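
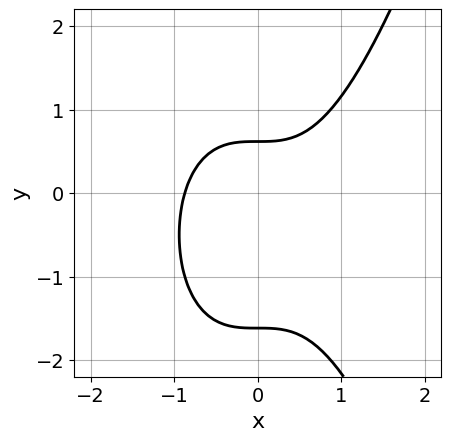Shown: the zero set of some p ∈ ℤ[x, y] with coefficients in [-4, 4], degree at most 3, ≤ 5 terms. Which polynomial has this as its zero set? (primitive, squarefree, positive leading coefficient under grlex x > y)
3*x^3 - 2*y^2 - 2*y + 2

1. Degree: a generic line meets the curve in up to 3 points, so deg p = 3.
2. Putting this together gives p.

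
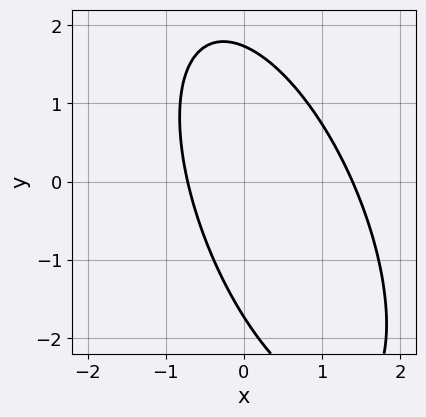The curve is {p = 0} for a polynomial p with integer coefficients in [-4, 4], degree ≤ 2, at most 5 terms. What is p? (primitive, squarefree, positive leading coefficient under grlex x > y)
3*x^2 + 2*x*y + y^2 - 2*x - 3

1. Degree: a generic line meets the curve in up to 2 points, so deg p = 2.
2. The integer polynomial consistent with all of this is the stated p.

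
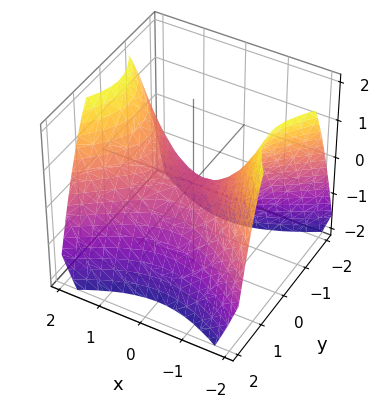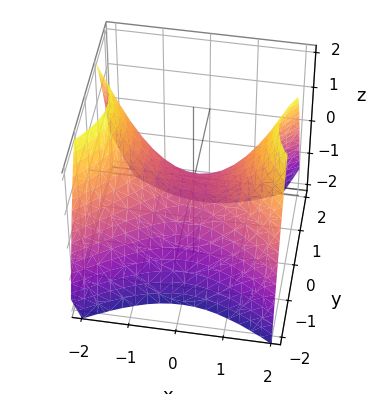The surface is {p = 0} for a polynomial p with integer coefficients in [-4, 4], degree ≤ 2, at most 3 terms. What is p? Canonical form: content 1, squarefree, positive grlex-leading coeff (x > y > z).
1. The degree is 2 — a saddle surface; a quadric.
2. Symmetries: mirror symmetry x ↦ −x ⇒ only even powers of x; the y ↦ −y reflection is a symmetry, so y appears only in even powers.
3. Observable constraints: it crosses the z-axis at the gridline z = 0; one x-axis crossing is at x = 0; it crosses the y-axis at the gridline y = 0.
4. Assembling these constraints gives the stated polynomial.

2*x^2 - 3*y^2 - 3*z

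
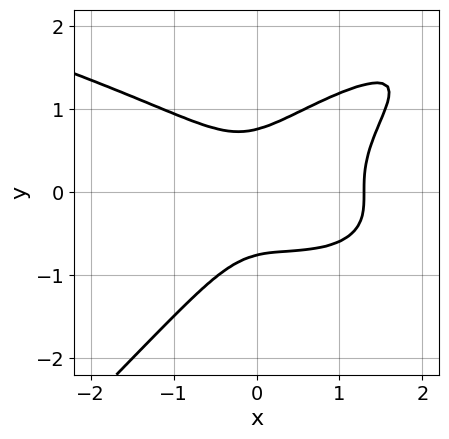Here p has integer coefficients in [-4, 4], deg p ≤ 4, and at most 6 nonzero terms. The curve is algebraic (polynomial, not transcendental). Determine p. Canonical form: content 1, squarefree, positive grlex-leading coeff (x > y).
3*x*y^3 - 3*y^4 - 2*x^3 + 2*x^2 + 1

First, the degree is 4 — a generic line meets the curve in up to 4 points.
Finally, solving for integer coefficients yields p as stated.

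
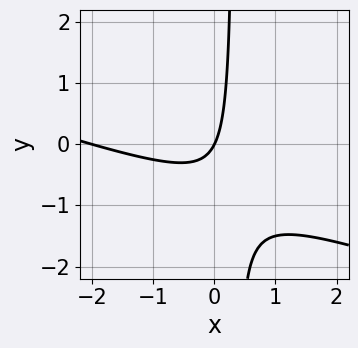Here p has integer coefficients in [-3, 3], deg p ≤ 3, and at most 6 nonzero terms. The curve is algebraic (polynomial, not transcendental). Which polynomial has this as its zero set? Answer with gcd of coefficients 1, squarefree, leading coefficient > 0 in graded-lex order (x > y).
x^2 + 3*x*y + 2*x - y

deg p = 2. The shape is more complex than any degree-1 curve.
Reading off the gridlines: the x-axis gridline crossings are at x ∈ {-2, 0}; it crosses the y-axis at the gridline y = 0.
Solving for integer coefficients yields p as stated.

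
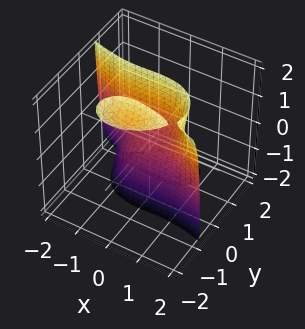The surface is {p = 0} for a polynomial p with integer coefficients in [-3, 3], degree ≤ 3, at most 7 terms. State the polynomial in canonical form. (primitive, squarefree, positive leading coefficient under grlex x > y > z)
x^3 + 2*x^2*y + 3*y^3 + 3*y^2*z - z

1. The picture has 2 separate pieces. They look like related sheets of one shape, so recover p as a whole.
2. The degree is 3 — a generic line meets the surface in up to 3 points.
3. Observable constraints: it crosses the z-axis at the gridline z = 0; it crosses the y-axis at the gridline y = 0; it crosses the x-axis at the gridline x = 0.
4. Putting this together gives p.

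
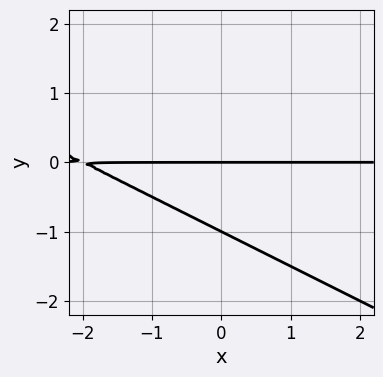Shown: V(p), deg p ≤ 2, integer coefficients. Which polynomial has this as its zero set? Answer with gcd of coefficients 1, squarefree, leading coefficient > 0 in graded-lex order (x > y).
x*y + 2*y^2 + 2*y

(a) The degree is 2 — a generic line meets the curve in up to 2 points.
(b) Reading off the gridlines: every point of the x-axis in the box is on the curve; among the integer gridlines, it crosses the y-axis at y ∈ {-1, 0}.
(c) Putting this together gives p.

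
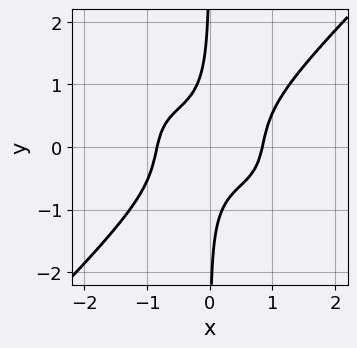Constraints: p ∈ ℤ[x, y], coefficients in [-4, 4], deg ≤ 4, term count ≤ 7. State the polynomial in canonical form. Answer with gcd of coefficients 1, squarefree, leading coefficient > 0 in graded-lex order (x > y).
2*x^4 + x^3*y - 3*x*y^3 - 2*x*y - 1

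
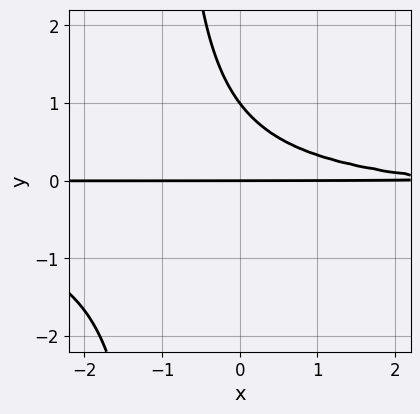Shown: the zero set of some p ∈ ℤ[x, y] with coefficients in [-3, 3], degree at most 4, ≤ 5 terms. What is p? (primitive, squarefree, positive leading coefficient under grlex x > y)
3*x*y^2 + x*y + 3*y^2 - 3*y

(a) The degree is 3 — a generic line meets the curve in up to 3 points.
(b) Against the integer gridlines: the visible x-axis segment lies entirely on the curve; the y-axis gridline crossings are at y ∈ {0, 1}.
(c) Together with the visible shape, these determine p as stated.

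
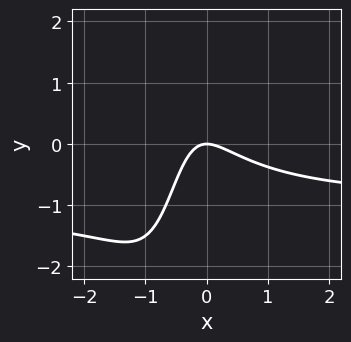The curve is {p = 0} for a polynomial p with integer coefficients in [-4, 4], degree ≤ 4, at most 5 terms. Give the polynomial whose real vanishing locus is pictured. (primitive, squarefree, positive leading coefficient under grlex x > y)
3*x^2*y + 3*x^2 + 3*x*y + 2*y

First, degree: no degree-2 curve has this shape, so deg p = 3.
Next, against the integer gridlines: one x-axis crossing is at x = 0; one y-axis crossing is at y = 0.
Finally, these observations pin down the coefficients.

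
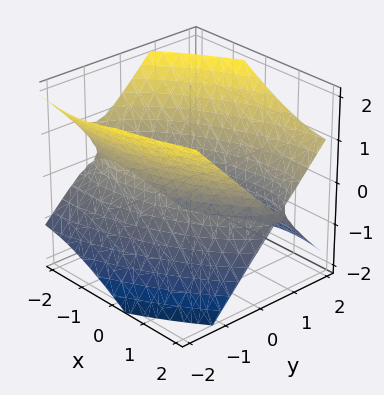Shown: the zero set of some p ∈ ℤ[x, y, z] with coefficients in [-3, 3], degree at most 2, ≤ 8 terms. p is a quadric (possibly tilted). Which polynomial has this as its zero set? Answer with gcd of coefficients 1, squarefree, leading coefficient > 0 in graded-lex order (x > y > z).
x^2 - 2*x*y - x*z + 3*y^2 - 3*z^2 - 3

Degree: no degree-1 surface has this shape, so deg p = 2.
Reading off the gridlines: the y-axis gridline crossings are at y ∈ {-1, 1}; the surface avoids every integer z-axis point in the box.
Solving for integer coefficients yields p as stated.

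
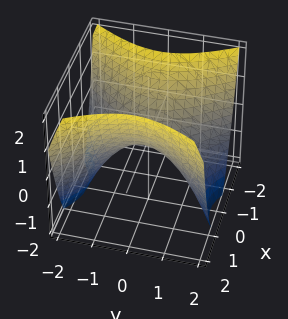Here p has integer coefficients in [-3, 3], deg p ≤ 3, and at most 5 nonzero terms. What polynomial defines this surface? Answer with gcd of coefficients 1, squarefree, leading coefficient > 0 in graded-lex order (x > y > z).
First, the degree is 2 — a saddle surface; a quadric.
Next, symmetries: it's symmetric under x → −x, forcing even powers of x; the y ↦ −y reflection is a symmetry, so y appears only in even powers.
Then, from the axis intercepts and sections: it meets the y-axis at y = 0 (among the integer gridlines); it meets the x-axis at x = 0 (among the integer gridlines); it crosses the z-axis at the gridline z = 0.
Finally, assembling these constraints gives the stated polynomial.

3*x^2 - 2*y^2 - 3*z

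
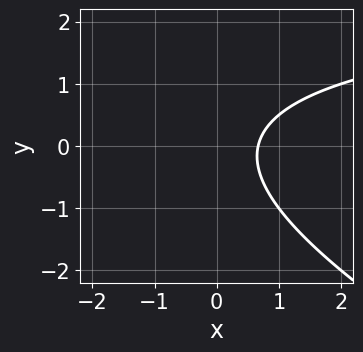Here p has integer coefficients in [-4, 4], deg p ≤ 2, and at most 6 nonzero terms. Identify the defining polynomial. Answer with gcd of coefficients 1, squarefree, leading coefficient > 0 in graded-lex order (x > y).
x*y + 2*y^2 - 3*x + 2

The degree is 2 — no degree-1 curve has this shape.
From the axis intercepts and sections: no y-intercept at any integer in the box.
Putting this together gives p.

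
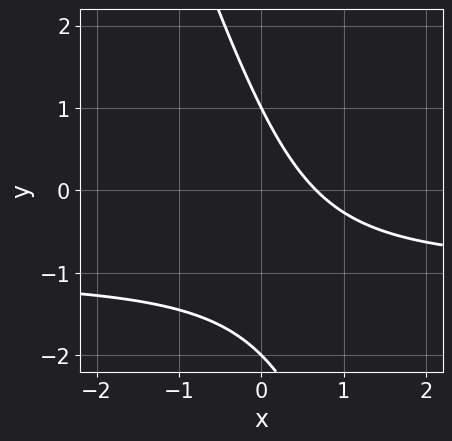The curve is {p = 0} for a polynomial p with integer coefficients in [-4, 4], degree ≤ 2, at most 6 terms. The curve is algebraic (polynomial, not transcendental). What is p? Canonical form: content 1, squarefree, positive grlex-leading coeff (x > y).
3*x*y + y^2 + 3*x + y - 2

First, the degree is 2 — the shape is more complex than any degree-1 curve.
Then, reading off the gridlines: the y-axis gridline crossings are at y ∈ {-2, 1}.
Finally, matching integer coefficients to the picture gives p.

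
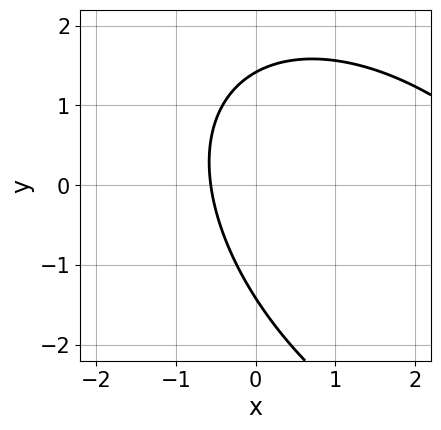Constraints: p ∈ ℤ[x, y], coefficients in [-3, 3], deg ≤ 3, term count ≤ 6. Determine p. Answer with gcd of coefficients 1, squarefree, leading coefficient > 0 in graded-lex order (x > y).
x^2 + x*y + y^2 - 3*x - 2

(a) deg p = 2. A generic line meets the curve in up to 2 points.
(b) Matching integer coefficients to the picture gives p.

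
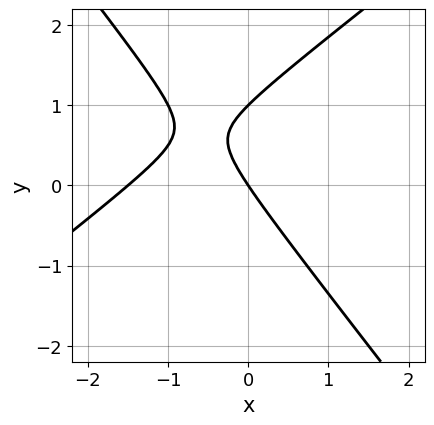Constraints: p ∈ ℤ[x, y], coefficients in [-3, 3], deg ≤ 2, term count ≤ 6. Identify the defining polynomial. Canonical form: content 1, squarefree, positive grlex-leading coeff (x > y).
First, the degree is 2 — no degree-1 curve has this shape.
Next, observable constraints: it crosses the x-axis at the gridline x = 0; the y-axis gridline crossings are at y ∈ {0, 1}.
Finally, solving for integer coefficients yields p as stated.

2*x^2 - x*y - 2*y^2 + 3*x + 2*y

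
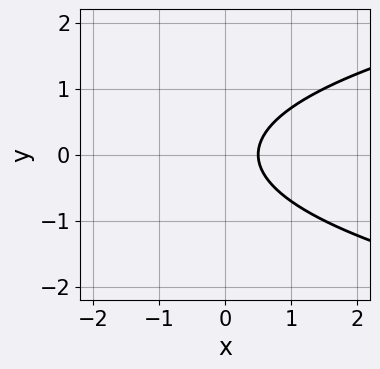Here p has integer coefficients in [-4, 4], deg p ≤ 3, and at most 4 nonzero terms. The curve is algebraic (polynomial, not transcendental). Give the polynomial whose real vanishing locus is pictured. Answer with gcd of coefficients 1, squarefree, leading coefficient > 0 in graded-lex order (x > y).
(a) deg p = 2. A generic line meets the curve in up to 2 points.
(b) Symmetries: it's symmetric under y → −y, forcing even powers of y.
(c) Observable constraints: it misses every integer gridline on the y-axis.
(d) Together with the visible shape, these determine p as stated.

2*y^2 - 2*x + 1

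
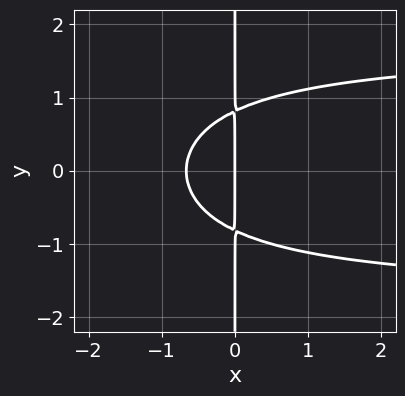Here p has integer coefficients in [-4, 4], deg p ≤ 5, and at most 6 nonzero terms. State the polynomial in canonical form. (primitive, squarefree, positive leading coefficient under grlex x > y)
(a) Degree: no degree-3 curve has this shape, so deg p = 4.
(b) Symmetries: the y ↦ −y reflection is a symmetry, so y appears only in even powers.
(c) Against the integer gridlines: every point of the y-axis in the box is on the curve; it crosses the x-axis at the gridline x = 0.
(d) Matching integer coefficients to the picture gives p.

x^2*y^2 + 3*x*y^2 - 3*x^2 - 2*x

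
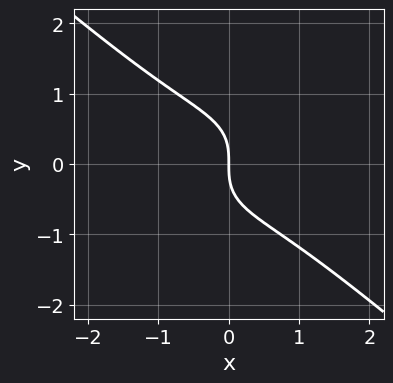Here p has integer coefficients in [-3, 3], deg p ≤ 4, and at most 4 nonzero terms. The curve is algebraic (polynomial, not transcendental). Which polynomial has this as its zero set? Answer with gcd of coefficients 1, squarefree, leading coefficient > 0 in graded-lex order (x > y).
2*x^3 + 3*y^3 + 3*x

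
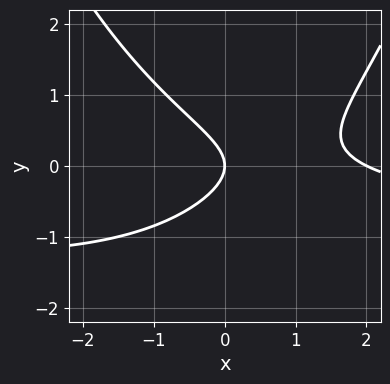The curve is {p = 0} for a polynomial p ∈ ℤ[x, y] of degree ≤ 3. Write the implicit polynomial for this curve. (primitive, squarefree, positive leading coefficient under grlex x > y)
x^2*y + x^2 - 3*y^2 - 2*x

Degree: a generic line meets the curve in up to 3 points, so deg p = 3.
Reading off the gridlines: the x-axis gridline crossings are at x ∈ {0, 2}; one y-axis crossing is at y = 0.
Assembling these constraints gives the stated polynomial.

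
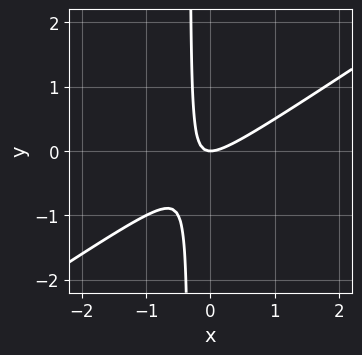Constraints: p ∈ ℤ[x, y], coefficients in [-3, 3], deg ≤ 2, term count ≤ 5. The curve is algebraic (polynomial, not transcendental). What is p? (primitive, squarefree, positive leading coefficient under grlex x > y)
(a) deg p = 2.
(b) Observable constraints: one x-axis crossing is at x = 0; one y-axis crossing is at y = 0.
(c) These observations pin down the coefficients.

2*x^2 - 3*x*y - y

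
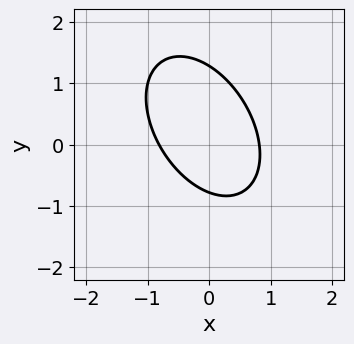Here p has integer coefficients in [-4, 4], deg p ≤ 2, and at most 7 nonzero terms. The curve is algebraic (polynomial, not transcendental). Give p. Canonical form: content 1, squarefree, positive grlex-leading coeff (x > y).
3*x^2 + 2*x*y + 2*y^2 - y - 2

1. The degree is 2 — no degree-1 curve has this shape.
2. Solving for integer coefficients yields p as stated.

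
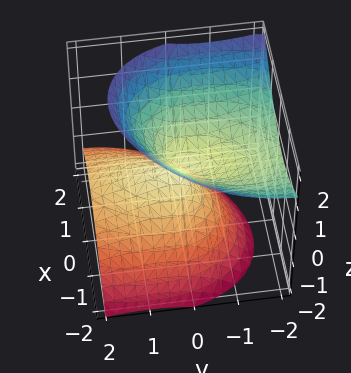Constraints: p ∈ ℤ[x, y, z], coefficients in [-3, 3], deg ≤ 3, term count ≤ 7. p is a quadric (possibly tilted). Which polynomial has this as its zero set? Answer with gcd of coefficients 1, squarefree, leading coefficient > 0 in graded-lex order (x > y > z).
1. There are 2 components. They look like related sheets of one shape, so recover p as a whole.
2. The degree is 2 — a generic line meets the surface in up to 2 points.
3. Observable constraints: one x-axis crossing is at x = 0; it crosses the z-axis at the gridline z = 0; one y-axis crossing is at y = 0.
4. These observations pin down the coefficients.

2*x^2 - x*y + y^2 + 2*y*z - 2*z^2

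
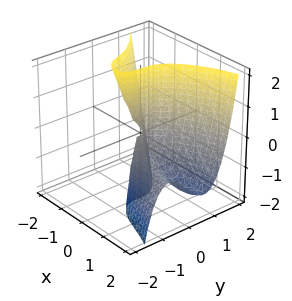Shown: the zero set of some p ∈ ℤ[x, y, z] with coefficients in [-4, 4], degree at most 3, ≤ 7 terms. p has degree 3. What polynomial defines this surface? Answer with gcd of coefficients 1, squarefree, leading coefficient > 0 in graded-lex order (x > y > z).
First, deg p = 3.
Next, from the visible intercepts: it crosses the y-axis at the gridline y = 0; the visible z-axis segment lies entirely on the surface.
Finally, fitting integer coefficients to these (and the overall shape) gives p.

x^3 + 3*y^3 - 3*x^2 - 2*x*y - 2*x*z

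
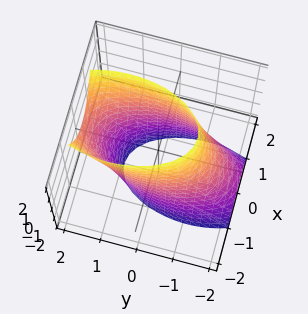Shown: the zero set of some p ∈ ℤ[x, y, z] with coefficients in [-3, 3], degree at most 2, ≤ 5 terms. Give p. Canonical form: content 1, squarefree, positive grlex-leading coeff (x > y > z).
3*x^2 + y^2 - y*z - 3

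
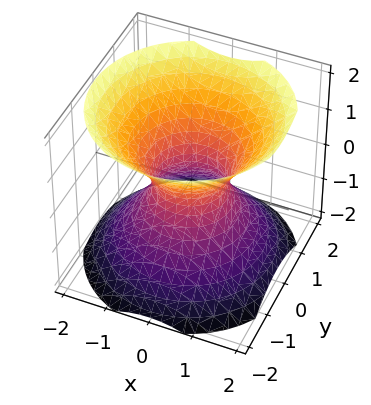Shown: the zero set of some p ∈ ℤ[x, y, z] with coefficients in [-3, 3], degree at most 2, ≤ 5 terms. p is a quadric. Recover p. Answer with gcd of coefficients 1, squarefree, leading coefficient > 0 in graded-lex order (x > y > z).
3*x^2 + 3*y^2 - 3*z^2 - 2

First, the degree is 2 — an hourglass — one-sheet hyperboloid; a quadric.
Next, symmetries: mirror symmetry z ↦ −z ⇒ only even powers of z; the z-axis is an axis of rotation, so x and y enter only as x² + y².
Then, reading off the gridlines: no z-intercept at any integer in the box; a circular section at z = -1 has radius between 1 and 2.
Finally, the integer polynomial consistent with all of this is the stated p.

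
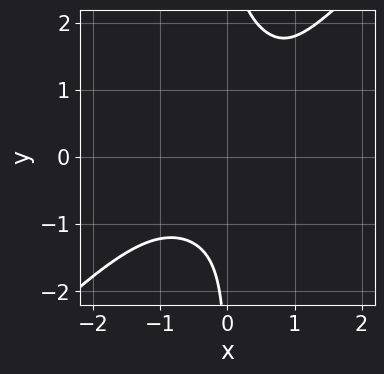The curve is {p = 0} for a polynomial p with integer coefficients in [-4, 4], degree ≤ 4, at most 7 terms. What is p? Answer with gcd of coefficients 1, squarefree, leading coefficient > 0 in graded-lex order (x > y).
(a) Degree: the shape is more complex than any degree-3 curve, so deg p = 4.
(b) Checking where it meets the axes: no x-intercept at any integer in the box; the curve avoids every integer y-axis point in the box.
(c) These observations pin down the coefficients.

2*x^4 - 2*x*y^3 + 3*x*y^2 - 3*x + 3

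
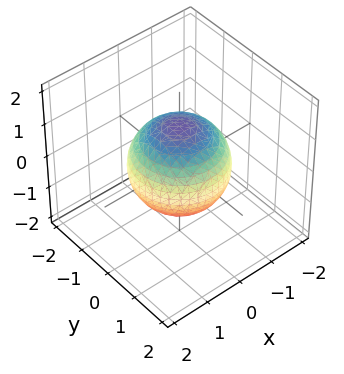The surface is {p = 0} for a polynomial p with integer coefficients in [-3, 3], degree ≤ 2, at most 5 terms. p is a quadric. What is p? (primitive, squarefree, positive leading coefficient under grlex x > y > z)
2*x^2 + 2*y^2 + 2*z^2 - 3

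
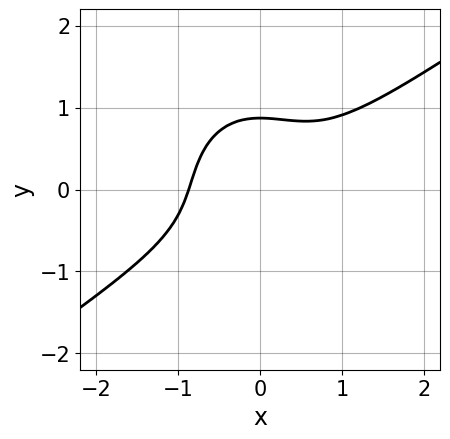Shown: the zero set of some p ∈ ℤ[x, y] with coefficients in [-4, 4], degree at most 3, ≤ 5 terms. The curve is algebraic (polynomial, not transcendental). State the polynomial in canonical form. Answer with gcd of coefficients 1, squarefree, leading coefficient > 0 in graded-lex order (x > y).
3*x^3 - 3*x^2*y - 3*y^3 + 2

(a) The degree is 3 — a generic line meets the curve in up to 3 points.
(b) Matching integer coefficients to the picture gives p.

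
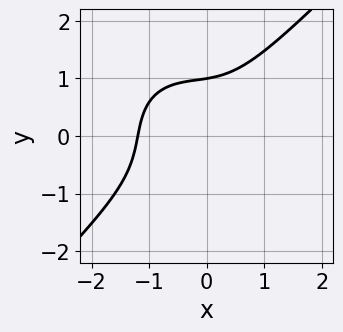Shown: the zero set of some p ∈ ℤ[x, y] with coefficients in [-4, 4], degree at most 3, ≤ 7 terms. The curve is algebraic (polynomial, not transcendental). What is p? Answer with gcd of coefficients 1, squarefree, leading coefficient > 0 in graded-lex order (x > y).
(a) The degree is 3 — the shape is more complex than any degree-2 curve.
(b) From the visible intercepts: it meets the y-axis at y = 1 (among the integer gridlines).
(c) Together with the visible shape, these determine p as stated.

2*x^3 - 2*y^3 + x^2 + x*y + 2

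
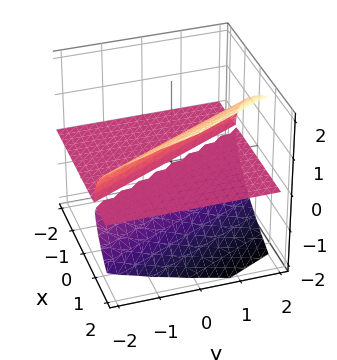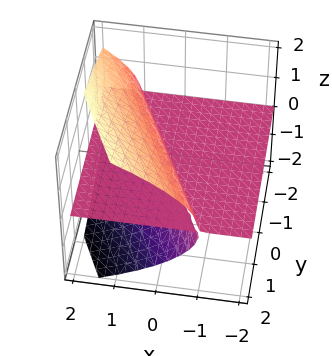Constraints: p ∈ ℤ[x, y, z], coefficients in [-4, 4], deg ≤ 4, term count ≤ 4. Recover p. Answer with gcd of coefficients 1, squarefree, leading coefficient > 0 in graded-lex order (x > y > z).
The picture has 2 separate pieces.
Degree: no degree-2 surface has this shape, so deg p = 3.
From the visible intercepts: one z-axis crossing is at z = 0; the visible y-axis segment lies entirely on the surface; the visible x-axis segment lies entirely on the surface.
The integer polynomial consistent with all of this is the stated p.

z^3 - 2*x*z - y*z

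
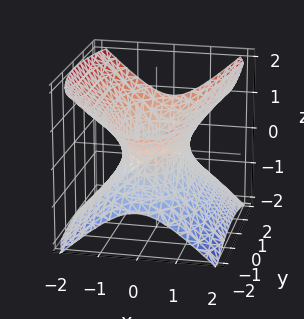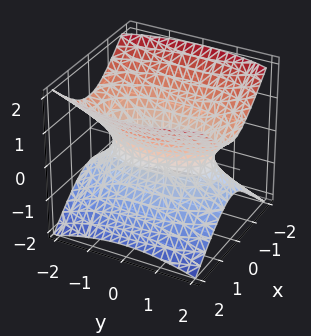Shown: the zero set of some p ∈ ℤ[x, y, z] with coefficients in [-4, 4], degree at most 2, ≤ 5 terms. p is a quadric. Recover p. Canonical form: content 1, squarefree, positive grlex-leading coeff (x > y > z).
Degree: one connected sheet with a waist; a quadric, so deg p = 2.
Symmetries: the z ↦ −z reflection is a symmetry, so z appears only in even powers; it's symmetric under x → −x, forcing even powers of x; the y ↦ −y reflection is a symmetry, so y appears only in even powers.
Reading off the gridlines: no z-intercept at any integer in the box.
The integer polynomial consistent with all of this is the stated p.

3*x^2 + y^2 - 3*z^2 - 2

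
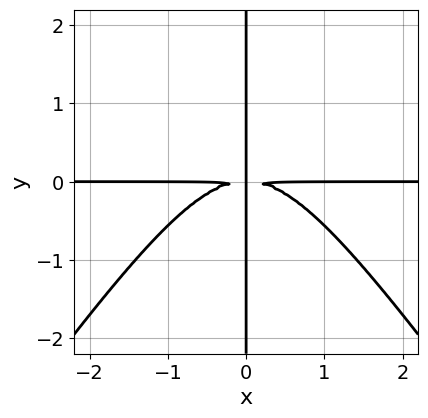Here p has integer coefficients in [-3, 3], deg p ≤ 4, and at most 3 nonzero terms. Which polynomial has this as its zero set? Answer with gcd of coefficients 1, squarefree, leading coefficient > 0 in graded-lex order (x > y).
2*x^3*y - x*y^3 + 3*x*y^2

(a) Degree: no degree-3 curve has this shape, so deg p = 4.
(b) Observable constraints: the visible y-axis segment lies entirely on the curve; every point of the x-axis in the box is on the curve.
(c) The integer polynomial consistent with all of this is the stated p.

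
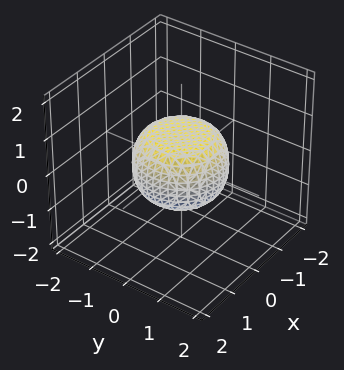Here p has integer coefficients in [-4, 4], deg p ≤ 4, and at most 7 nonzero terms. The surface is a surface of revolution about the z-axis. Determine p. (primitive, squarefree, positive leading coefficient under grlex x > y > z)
(a) The degree is 4 — the shape is more complex than any degree-3 surface.
(b) Symmetries: the surface is invariant under rotation about z: p = q(x² + y², z).
(c) Against the integer gridlines: a circular section at z = 0 has radius between 1 and 2.
(d) Fitting integer coefficients to these (and the overall shape) gives p.

2*x^4 + 4*x^2*y^2 + 2*y^4 - x^2 - y^2 + 3*z^2 - 2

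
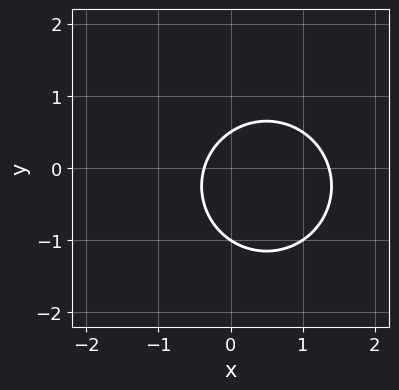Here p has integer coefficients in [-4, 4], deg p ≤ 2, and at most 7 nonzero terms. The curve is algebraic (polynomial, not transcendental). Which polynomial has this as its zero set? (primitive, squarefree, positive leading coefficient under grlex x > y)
2*x^2 + 2*y^2 - 2*x + y - 1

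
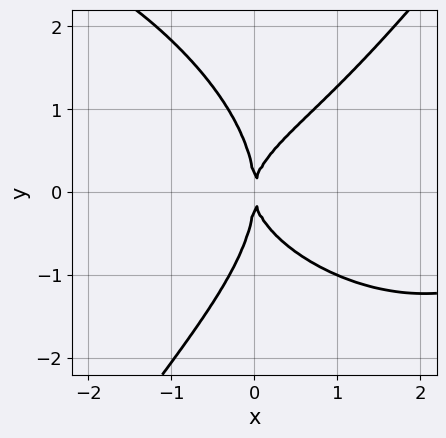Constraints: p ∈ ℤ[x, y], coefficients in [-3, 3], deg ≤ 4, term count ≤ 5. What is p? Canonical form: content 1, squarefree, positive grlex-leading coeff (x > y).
The degree is 4 — no degree-3 curve has this shape.
Against the integer gridlines: it crosses the x-axis at the gridline x = 0; one y-axis crossing is at y = 0.
These observations pin down the coefficients.

x^3*y + x^2*y^2 - y^4 - 2*x*y^2 + 3*x^2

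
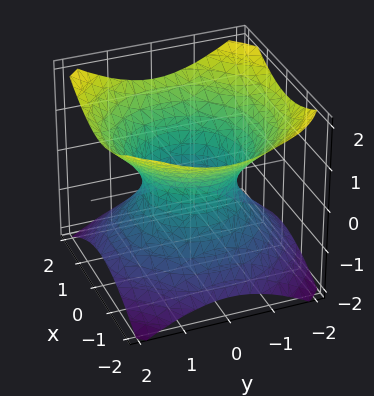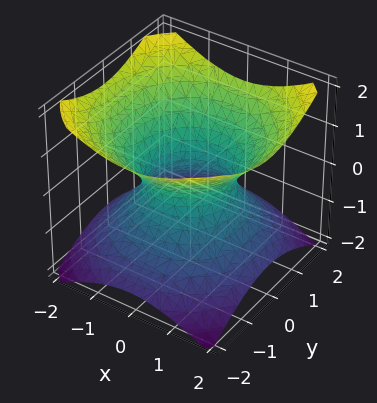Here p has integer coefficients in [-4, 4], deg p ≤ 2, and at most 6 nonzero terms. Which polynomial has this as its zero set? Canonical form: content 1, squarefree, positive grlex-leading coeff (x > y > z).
1. Degree: no degree-1 surface has this shape, so deg p = 2.
2. By symmetry, the z-axis is an axis of rotation, so x and y enter only as x² + y².
3. From the visible intercepts: a circular section at z = -1 has radius between 1 and 2; the x-axis gridline crossings are at x ∈ {-1, 1}.
4. The integer polynomial consistent with all of this is the stated p.

2*x^2 + 2*y^2 - 3*z^2 - 2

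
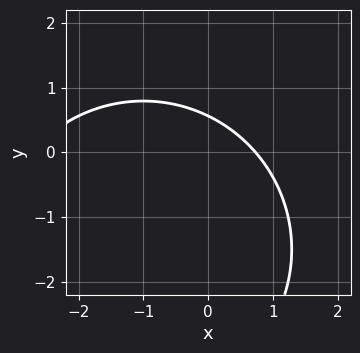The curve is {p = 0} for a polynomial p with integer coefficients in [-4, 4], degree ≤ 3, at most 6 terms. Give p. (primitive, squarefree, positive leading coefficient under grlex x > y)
x^2 + y^2 + 2*x + 3*y - 2

(a) deg p = 2.
(b) Putting this together gives p.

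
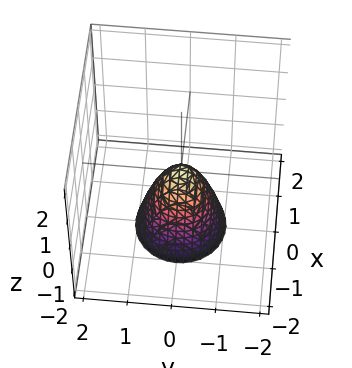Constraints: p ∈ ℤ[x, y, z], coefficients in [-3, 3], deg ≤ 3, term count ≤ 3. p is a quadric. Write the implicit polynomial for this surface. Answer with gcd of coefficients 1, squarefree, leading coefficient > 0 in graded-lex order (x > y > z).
(a) The degree is 2 — a paraboloid; a quadric.
(b) Symmetries: rotational symmetry about the z-axis ⇒ p depends on x, y only through x² + y².
(c) Checking where it meets the axes: it crosses the x-axis at the gridline x = 0; it meets the z-axis at z = 0 (among the integer gridlines); a circular section at z = -2 has radius exactly 1.
(d) The integer polynomial consistent with all of this is the stated p.

2*x^2 + 2*y^2 + z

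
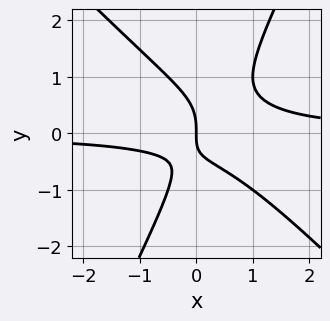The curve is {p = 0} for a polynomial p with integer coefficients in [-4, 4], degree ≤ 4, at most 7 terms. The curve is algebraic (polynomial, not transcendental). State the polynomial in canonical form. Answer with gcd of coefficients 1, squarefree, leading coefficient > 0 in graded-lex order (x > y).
2*x^2*y + x*y^2 - y^3 - x*y - x

First, degree: a generic line meets the curve in up to 3 points, so deg p = 3.
Next, against the integer gridlines: it meets the y-axis at y = 0 (among the integer gridlines); it meets the x-axis at x = 0 (among the integer gridlines).
Finally, fitting integer coefficients to these (and the overall shape) gives p.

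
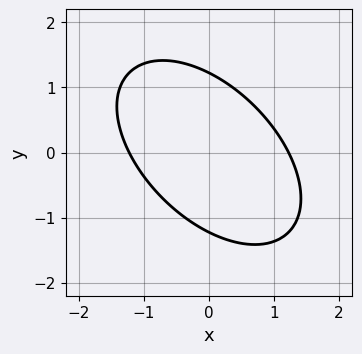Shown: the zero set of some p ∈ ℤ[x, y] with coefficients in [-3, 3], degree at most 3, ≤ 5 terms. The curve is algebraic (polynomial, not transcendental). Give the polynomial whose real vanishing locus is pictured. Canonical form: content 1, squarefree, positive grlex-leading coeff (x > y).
2*x^2 + 2*x*y + 2*y^2 - 3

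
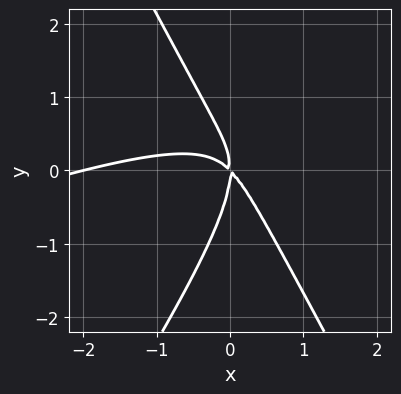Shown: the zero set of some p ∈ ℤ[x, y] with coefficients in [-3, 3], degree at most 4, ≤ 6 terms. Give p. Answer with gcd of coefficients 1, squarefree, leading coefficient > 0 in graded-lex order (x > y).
x^3 - 3*x^2*y + y^3 + 2*x^2 + 2*x*y

(a) The degree is 3 — a generic line meets the curve in up to 3 points.
(b) From the visible intercepts: the x-axis gridline crossings are at x ∈ {-2, 0}; it crosses the y-axis at the gridline y = 0.
(c) Putting this together gives p.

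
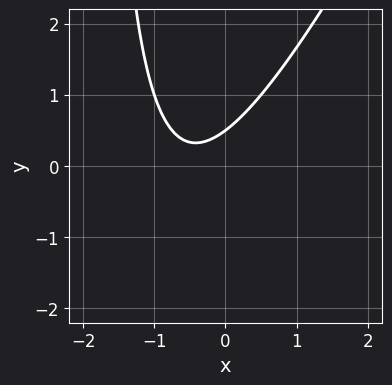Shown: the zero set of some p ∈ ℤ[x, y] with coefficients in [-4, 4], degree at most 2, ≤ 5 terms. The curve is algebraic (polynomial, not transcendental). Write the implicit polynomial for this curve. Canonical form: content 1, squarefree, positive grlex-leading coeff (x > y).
2*x^2 - x*y + 2*x - 2*y + 1

1. The degree is 2 — no degree-1 curve has this shape.
2. Against the integer gridlines: it misses every integer gridline on the x-axis.
3. The integer polynomial consistent with all of this is the stated p.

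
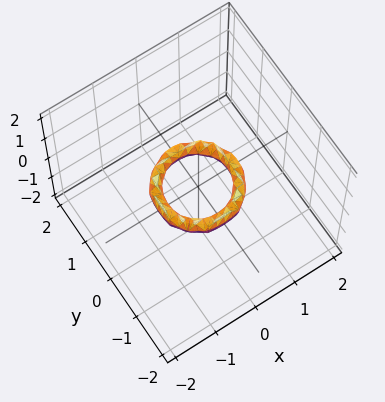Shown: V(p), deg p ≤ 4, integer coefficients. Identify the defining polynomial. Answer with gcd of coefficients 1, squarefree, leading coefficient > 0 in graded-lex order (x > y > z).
First, deg p = 4. The shape is more complex than any degree-3 surface.
Then, symmetries: the z-axis is an axis of rotation, so x and y enter only as x² + y².
Next, checking where it meets the axes: the y-axis gridline crossings are at y ∈ {-1, 1}; the x-axis gridline crossings are at x ∈ {-1, 1}; a circular section at z = 0 has radius between 0 and 1.
Finally, fitting integer coefficients to these (and the overall shape) gives p.

2*x^4 + 4*x^2*y^2 + 2*y^4 - 3*x^2 - 3*y^2 + 2*z^2 + 1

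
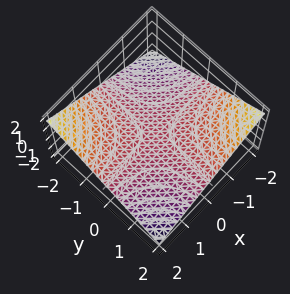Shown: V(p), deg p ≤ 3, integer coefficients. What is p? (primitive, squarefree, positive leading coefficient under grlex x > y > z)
x*y + 3*z

The degree is 2 — a hyperbolic paraboloid; a quadric.
From the visible intercepts: it crosses the z-axis at the gridline z = 0; the visible y-axis segment lies entirely on the surface; the visible x-axis segment lies entirely on the surface.
Matching integer coefficients to the picture gives p.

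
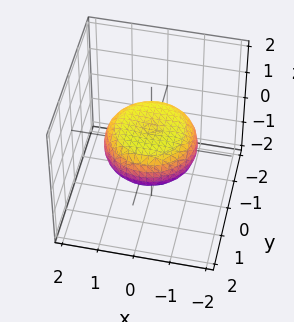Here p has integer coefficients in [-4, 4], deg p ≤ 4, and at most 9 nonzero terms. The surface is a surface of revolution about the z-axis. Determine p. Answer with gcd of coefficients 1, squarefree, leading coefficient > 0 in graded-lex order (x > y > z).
(a) Degree: a generic line meets the surface in up to 4 points, so deg p = 4.
(b) Symmetries: rotational symmetry about the z-axis ⇒ p depends on x, y only through x² + y².
(c) From the axis intercepts and sections: a circular section at z = 0 has radius between 1 and 2.
(d) Fitting integer coefficients to these (and the overall shape) gives p.

x^4 + 2*x^2*y^2 + y^4 - x^2 - y^2 + 3*z^2 - 1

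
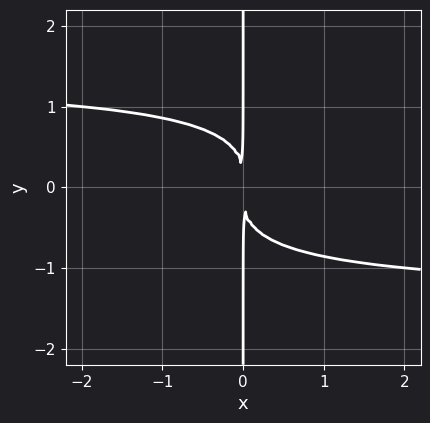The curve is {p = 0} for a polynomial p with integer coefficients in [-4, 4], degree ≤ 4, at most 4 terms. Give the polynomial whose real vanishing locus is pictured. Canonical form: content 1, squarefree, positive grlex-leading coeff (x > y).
x^2*y^2 - 2*x*y^3 - 2*x^2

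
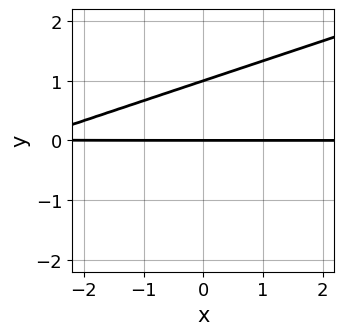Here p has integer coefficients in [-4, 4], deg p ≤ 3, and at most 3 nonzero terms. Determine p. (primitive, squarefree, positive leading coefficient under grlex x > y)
deg p = 2. The shape is more complex than any degree-1 curve.
From the visible intercepts: among the integer gridlines, it crosses the y-axis at y ∈ {0, 1}; the visible x-axis segment lies entirely on the curve.
Together with the visible shape, these determine p as stated.

x*y - 3*y^2 + 3*y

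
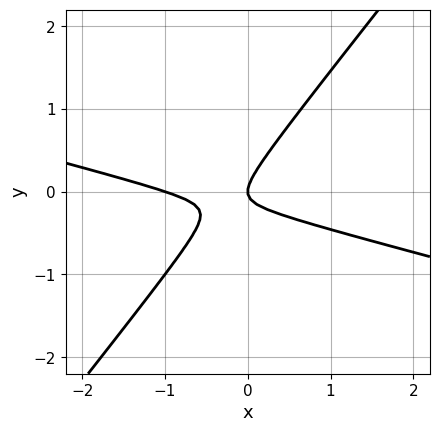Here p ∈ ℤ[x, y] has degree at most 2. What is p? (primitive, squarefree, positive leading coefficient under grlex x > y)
x^2 + 3*x*y - 3*y^2 + x

(a) The degree is 2 — a generic line meets the curve in up to 2 points.
(b) Observable constraints: one y-axis crossing is at y = 0; the x-axis gridline crossings are at x ∈ {-1, 0}.
(c) The integer polynomial consistent with all of this is the stated p.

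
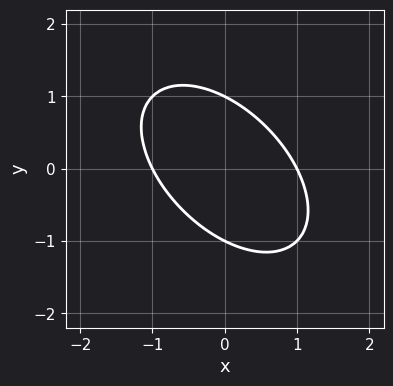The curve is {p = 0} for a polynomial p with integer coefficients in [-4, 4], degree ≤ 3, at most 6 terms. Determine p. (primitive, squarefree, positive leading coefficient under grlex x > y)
1. Degree: the shape is more complex than any degree-1 curve, so deg p = 2.
2. From the visible intercepts: among the integer gridlines, it crosses the x-axis at x ∈ {-1, 1}; among the integer gridlines, it crosses the y-axis at y ∈ {-1, 1}.
3. Matching integer coefficients to the picture gives p.

x^2 + x*y + y^2 - 1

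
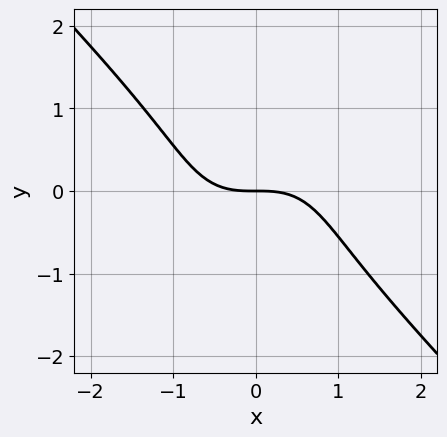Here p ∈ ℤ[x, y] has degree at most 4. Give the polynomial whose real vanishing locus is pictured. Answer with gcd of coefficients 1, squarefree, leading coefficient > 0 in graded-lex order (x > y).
2*x^3 + 2*y^3 + 3*y

1. Degree: no degree-2 curve has this shape, so deg p = 3.
2. Observable constraints: it meets the x-axis at x = 0 (among the integer gridlines); it meets the y-axis at y = 0 (among the integer gridlines).
3. The integer polynomial consistent with all of this is the stated p.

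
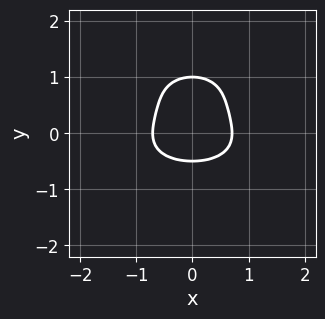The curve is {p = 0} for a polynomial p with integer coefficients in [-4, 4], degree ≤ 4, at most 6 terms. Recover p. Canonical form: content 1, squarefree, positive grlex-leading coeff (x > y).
deg p = 4.
Symmetries: the x ↦ −x reflection is a symmetry, so x appears only in even powers.
Observable constraints: it crosses the y-axis at the gridline y = 1.
The integer polynomial consistent with all of this is the stated p.

2*y^4 - 3*y^3 + 2*x^2 + 2*y^2 - 1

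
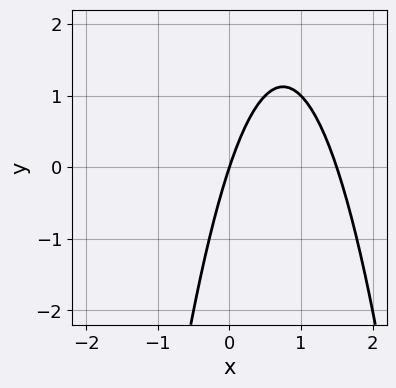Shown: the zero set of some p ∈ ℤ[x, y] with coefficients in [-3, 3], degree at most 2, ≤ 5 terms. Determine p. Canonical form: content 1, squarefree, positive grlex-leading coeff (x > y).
2*x^2 - 3*x + y

The degree is 2 — the shape is more complex than any degree-1 curve.
Reading off the gridlines: it crosses the x-axis at the gridline x = 0; it crosses the y-axis at the gridline y = 0.
Solving for integer coefficients yields p as stated.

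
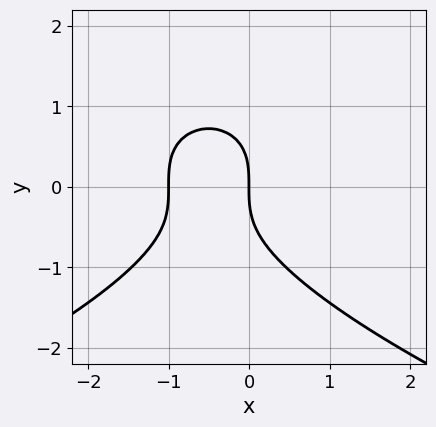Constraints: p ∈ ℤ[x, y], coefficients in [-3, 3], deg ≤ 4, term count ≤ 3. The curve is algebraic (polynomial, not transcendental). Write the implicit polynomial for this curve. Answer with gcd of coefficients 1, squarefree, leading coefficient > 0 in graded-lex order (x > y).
2*y^3 + 3*x^2 + 3*x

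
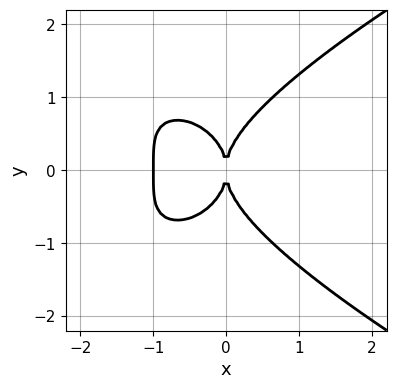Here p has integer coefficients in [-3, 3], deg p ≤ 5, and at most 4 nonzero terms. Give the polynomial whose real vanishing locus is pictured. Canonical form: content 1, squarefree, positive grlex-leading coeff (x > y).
2*y^4 - 3*x^3 - 3*x^2

(a) deg p = 4. The shape is more complex than any degree-3 curve.
(b) Symmetries: mirror symmetry y ↦ −y ⇒ only even powers of y.
(c) From the visible intercepts: among the integer gridlines, it crosses the x-axis at x ∈ {-1, 0}; it meets the y-axis at y = 0 (among the integer gridlines).
(d) Putting this together gives p.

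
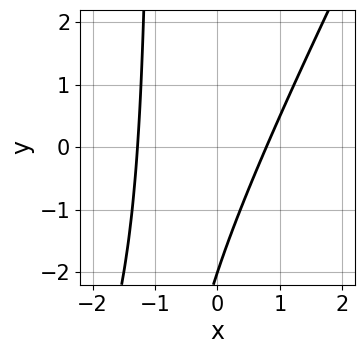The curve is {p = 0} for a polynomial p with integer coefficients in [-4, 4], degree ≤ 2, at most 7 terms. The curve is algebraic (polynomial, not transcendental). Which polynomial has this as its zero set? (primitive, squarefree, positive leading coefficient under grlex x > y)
2*x^2 - x*y + x - y - 2

(a) deg p = 2. The shape is more complex than any degree-1 curve.
(b) From the visible intercepts: it crosses the y-axis at the gridline y = -2.
(c) Together with the visible shape, these determine p as stated.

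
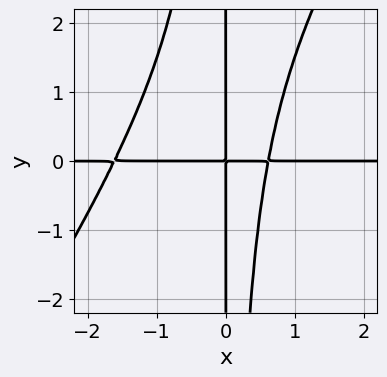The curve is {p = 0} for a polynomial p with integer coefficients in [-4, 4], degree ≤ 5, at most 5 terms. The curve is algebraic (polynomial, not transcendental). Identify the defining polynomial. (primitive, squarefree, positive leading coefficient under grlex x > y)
3*x^3*y - 2*x^2*y^2 + 3*x^2*y - 3*x*y

(a) The degree is 4 — the shape is more complex than any degree-3 curve.
(b) Checking where it meets the axes: the visible y-axis segment lies entirely on the curve; every point of the x-axis in the box is on the curve.
(c) Fitting integer coefficients to these (and the overall shape) gives p.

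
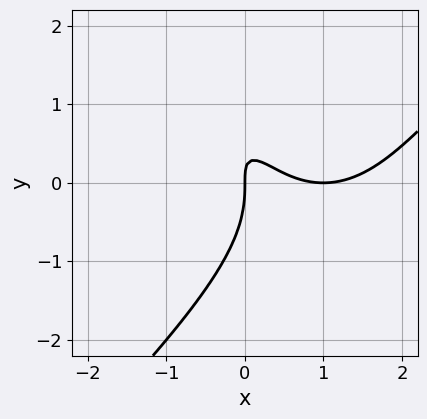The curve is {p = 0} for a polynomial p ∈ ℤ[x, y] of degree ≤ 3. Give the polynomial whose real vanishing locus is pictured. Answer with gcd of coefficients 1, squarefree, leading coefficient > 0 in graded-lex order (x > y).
x^3 - y^3 - 2*x^2 - 2*x*y + x

Degree: no degree-2 curve has this shape, so deg p = 3.
Reading off the gridlines: the x-axis gridline crossings are at x ∈ {0, 1}; it crosses the y-axis at the gridline y = 0.
Putting this together gives p.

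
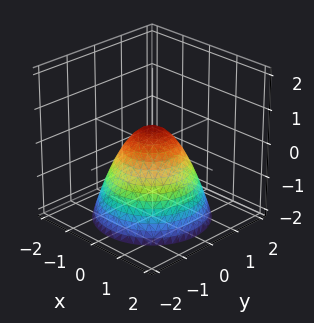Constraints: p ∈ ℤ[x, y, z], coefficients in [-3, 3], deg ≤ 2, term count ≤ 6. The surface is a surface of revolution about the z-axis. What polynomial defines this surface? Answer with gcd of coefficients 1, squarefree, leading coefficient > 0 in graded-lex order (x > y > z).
(a) deg p = 2. No degree-1 surface has this shape.
(b) Symmetry: every cross-section ⟂ z is a circle, so x, y appear only via x² + y².
(c) From the axis intercepts and sections: a circular section at z = 0 has radius between 0 and 1.
(d) Matching integer coefficients to the picture gives p.

2*x^2 + 2*y^2 + 2*z - 1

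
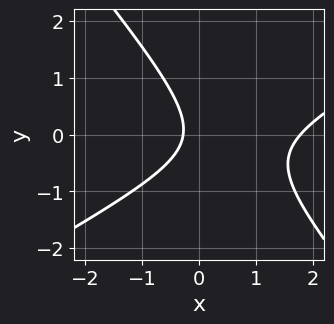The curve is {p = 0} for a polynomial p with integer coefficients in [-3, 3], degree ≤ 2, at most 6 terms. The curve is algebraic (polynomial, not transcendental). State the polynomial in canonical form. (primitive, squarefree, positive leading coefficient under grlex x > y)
(a) The degree is 2 — a generic line meets the curve in up to 2 points.
(b) Reading off the gridlines: it misses every integer gridline on the y-axis.
(c) Putting this together gives p.

2*x^2 - 2*x*y - 3*y^2 - 3*x - 1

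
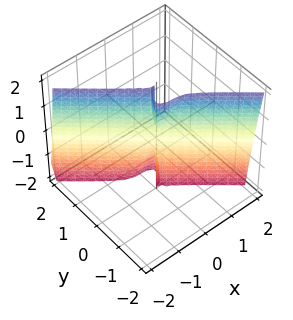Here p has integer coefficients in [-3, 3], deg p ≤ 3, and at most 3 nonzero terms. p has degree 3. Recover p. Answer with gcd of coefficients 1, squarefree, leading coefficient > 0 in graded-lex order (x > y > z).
2*x^3 + 3*y^3 + y^2*z

(a) The degree is 3 — no degree-2 surface has this shape.
(b) From the axis intercepts and sections: one x-axis crossing is at x = 0; one y-axis crossing is at y = 0.
(c) Putting this together gives p. Check: (0, 0, 1) on the z-axis lies on the surface, and p(0, 0, 1) = 0. ✓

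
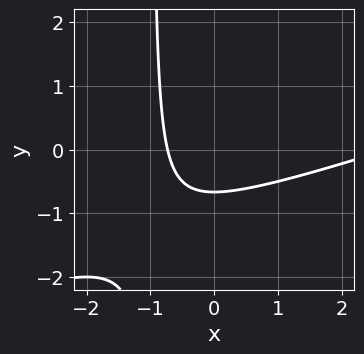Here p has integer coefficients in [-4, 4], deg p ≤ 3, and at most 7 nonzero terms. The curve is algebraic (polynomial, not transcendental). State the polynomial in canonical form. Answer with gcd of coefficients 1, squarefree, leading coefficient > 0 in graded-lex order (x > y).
1. deg p = 2. No degree-1 curve has this shape.
2. Putting this together gives p.

x^2 - 3*x*y - 2*x - 3*y - 2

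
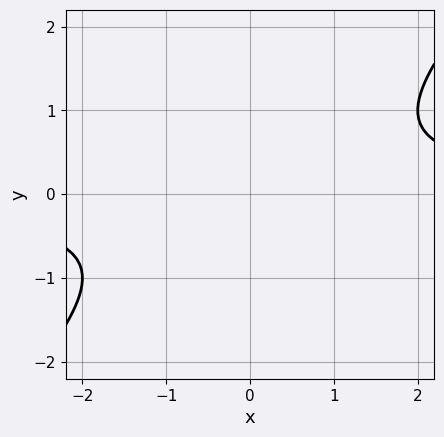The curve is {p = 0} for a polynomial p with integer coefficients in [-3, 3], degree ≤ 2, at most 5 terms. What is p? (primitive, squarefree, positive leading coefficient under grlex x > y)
x*y - y^2 - 1

(a) Degree: the shape is more complex than any degree-1 curve, so deg p = 2.
(b) Checking where it meets the axes: it misses every integer gridline on the x-axis; no y-intercept at any integer in the box.
(c) Fitting integer coefficients to these (and the overall shape) gives p.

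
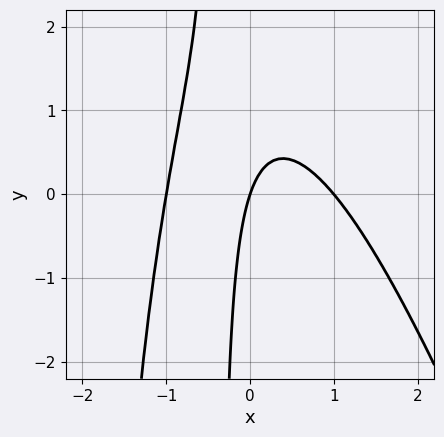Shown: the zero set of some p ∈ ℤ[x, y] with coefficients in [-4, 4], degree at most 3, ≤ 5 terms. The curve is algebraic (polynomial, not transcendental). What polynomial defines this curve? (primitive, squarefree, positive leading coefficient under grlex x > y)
First, the degree is 3 — a generic line meets the curve in up to 3 points.
Next, from the axis intercepts and sections: it meets the y-axis at y = 0 (among the integer gridlines); the x-axis gridline crossings are at x ∈ {-1, 0, 1}.
Finally, together with the visible shape, these determine p as stated.

3*x^3 + x^2*y + 3*x*y - 3*x + y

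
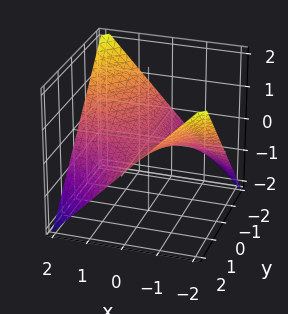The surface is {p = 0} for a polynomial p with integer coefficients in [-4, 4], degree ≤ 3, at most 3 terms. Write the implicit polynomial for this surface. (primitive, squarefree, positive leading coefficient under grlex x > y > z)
1. deg p = 2.
2. Observable constraints: every point of the y-axis in the box is on the surface; every point of the x-axis in the box is on the surface; it crosses the z-axis at the gridline z = 0.
3. Together with the visible shape, these determine p as stated.

x*y + 2*z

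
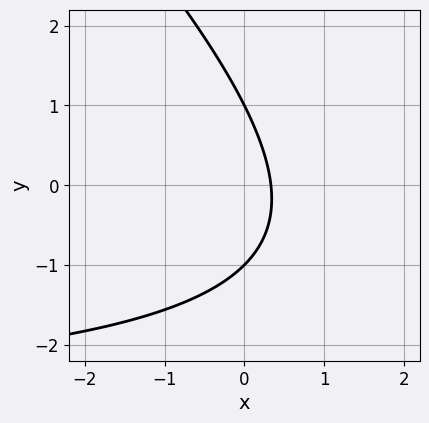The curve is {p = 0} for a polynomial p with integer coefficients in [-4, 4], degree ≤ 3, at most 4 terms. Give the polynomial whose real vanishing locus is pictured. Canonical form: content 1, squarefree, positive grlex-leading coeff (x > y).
1. deg p = 2. A generic line meets the curve in up to 2 points.
2. Against the integer gridlines: among the integer gridlines, it crosses the y-axis at y ∈ {-1, 1}.
3. Fitting integer coefficients to these (and the overall shape) gives p.

x*y + y^2 + 3*x - 1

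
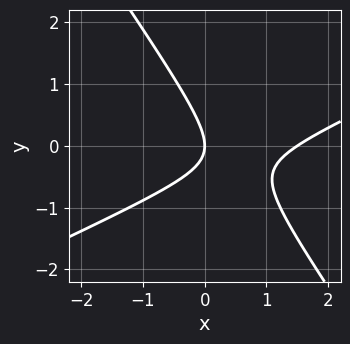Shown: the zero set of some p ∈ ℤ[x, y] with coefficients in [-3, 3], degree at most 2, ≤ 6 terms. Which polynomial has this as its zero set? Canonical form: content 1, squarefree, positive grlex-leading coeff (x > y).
2*x^2 - 3*x*y - 3*y^2 - 3*x

Degree: a generic line meets the curve in up to 2 points, so deg p = 2.
From the visible intercepts: it crosses the x-axis at the gridline x = 0; it crosses the y-axis at the gridline y = 0.
Fitting integer coefficients to these (and the overall shape) gives p.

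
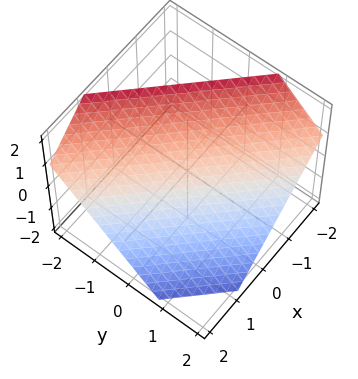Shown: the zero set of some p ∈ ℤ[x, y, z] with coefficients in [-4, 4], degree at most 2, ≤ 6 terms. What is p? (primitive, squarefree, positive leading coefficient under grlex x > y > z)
3*x + 3*y + 3*z - 2

First, degree: every cross-section is a straight line — this is a plane, so deg p = 1.
Finally, solving for integer coefficients yields p as stated.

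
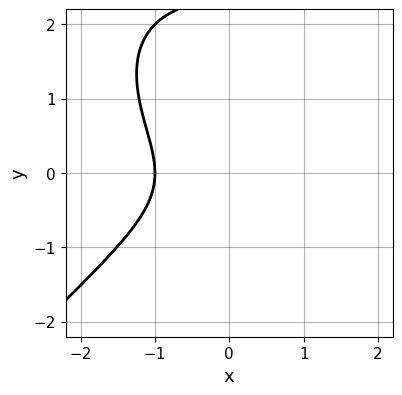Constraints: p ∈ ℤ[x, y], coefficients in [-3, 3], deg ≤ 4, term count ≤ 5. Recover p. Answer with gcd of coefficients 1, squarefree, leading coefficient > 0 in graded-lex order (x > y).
1. The degree is 3 — a generic line meets the curve in up to 3 points.
2. Checking where it meets the axes: it crosses the x-axis at the gridline x = -1; it misses every integer gridline on the y-axis.
3. Assembling these constraints gives the stated polynomial.

x^3 - y^3 + 2*y^2 + x + 2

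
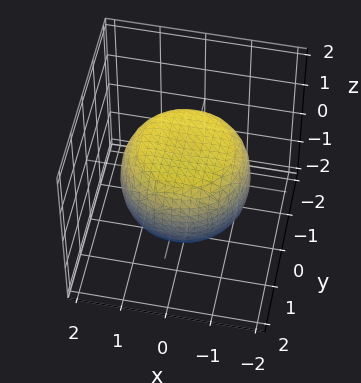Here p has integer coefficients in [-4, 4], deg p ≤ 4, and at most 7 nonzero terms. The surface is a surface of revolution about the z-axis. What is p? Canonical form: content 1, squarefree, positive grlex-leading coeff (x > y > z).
(a) deg p = 4.
(b) By symmetry, the z-axis is an axis of rotation, so x and y enter only as x² + y².
(c) From the axis intercepts and sections: a circular section at z = 1 has radius exactly 1; the z-axis gridline crossings are at z ∈ {-1, 1}.
(d) Fitting integer coefficients to these (and the overall shape) gives p.

x^4 + 2*x^2*y^2 + y^4 - x^2 - y^2 + 2*z^2 - 2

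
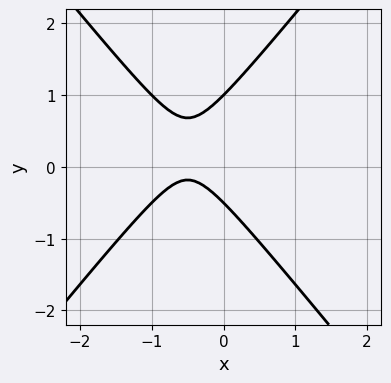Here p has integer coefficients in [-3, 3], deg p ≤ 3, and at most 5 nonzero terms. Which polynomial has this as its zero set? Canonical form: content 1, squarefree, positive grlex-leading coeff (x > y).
3*x^2 - 2*y^2 + 3*x + y + 1

Degree: no degree-1 curve has this shape, so deg p = 2.
Checking where it meets the axes: it meets the y-axis at y = 1 (among the integer gridlines); no x-intercept at any integer in the box.
Putting this together gives p.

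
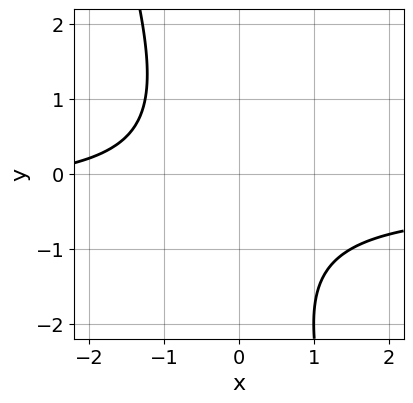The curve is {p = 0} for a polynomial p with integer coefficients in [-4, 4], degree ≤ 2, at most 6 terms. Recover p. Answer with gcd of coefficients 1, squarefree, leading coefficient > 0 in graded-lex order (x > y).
The degree is 2 — no degree-1 curve has this shape.
Against the integer gridlines: the curve avoids every integer x-axis point in the box; no y-intercept at any integer in the box.
These observations pin down the coefficients.

3*x*y + y^2 + x + y + 3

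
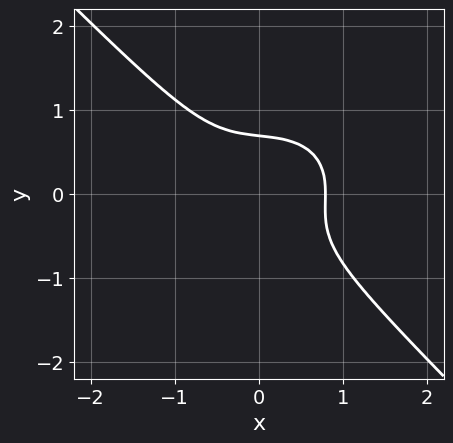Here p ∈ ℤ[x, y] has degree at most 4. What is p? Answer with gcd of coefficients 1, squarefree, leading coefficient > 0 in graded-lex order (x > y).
2*x^3 + x*y^2 + 3*y^3 - 1

(a) deg p = 3. No degree-2 curve has this shape.
(b) Solving for integer coefficients yields p as stated.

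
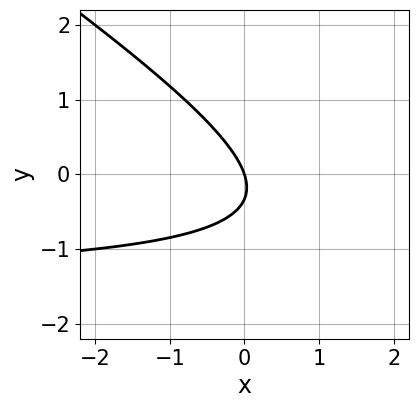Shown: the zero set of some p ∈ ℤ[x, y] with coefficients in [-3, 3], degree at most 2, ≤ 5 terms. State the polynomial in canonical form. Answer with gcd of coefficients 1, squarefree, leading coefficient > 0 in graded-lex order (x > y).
2*x*y + 3*y^2 + 3*x + y

The degree is 2 — a generic line meets the curve in up to 2 points.
Reading off the gridlines: one x-axis crossing is at x = 0; it crosses the y-axis at the gridline y = 0.
Solving for integer coefficients yields p as stated.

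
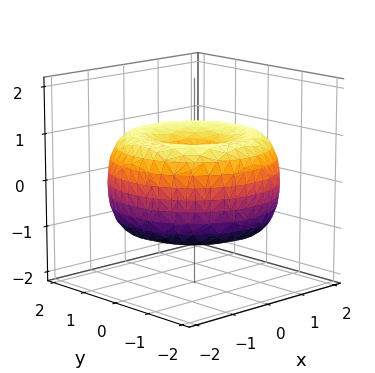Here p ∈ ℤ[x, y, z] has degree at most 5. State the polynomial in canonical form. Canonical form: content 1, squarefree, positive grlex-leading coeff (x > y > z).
First, the degree is 4 — no degree-3 surface has this shape.
Next, symmetry: every cross-section ⟂ z is a circle, so x, y appear only via x² + y².
Then, from the axis intercepts and sections: a circular section at z = 1 has radius exactly 1.
Finally, the integer polynomial consistent with all of this is the stated p.

x^4 + 2*x^2*y^2 + y^4 - 3*x^2 - 3*y^2 + 3*z^2 - 1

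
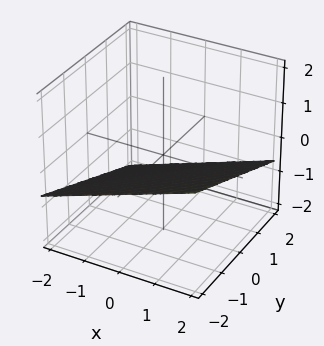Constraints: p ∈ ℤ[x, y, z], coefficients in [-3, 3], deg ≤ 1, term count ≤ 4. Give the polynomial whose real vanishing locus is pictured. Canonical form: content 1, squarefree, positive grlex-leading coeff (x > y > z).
(a) Degree: the surface is flat (a plane), so deg p = 1.
(b) From the axis intercepts and sections: it meets the x-axis at x = 2 (among the integer gridlines); it meets the y-axis at y = -2 (among the integer gridlines).
(c) Solving for integer coefficients yields p as stated.

x - y - 3*z - 2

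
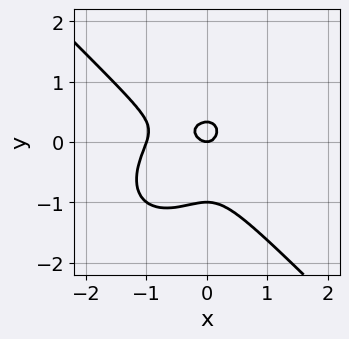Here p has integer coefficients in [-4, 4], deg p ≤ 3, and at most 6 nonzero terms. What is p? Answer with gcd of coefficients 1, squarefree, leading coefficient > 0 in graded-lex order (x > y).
1. deg p = 3. The shape is more complex than any degree-2 curve.
2. Checking where it meets the axes: the x-axis gridline crossings are at x ∈ {-1, 0}; among the integer gridlines, it crosses the y-axis at y ∈ {-1, 0}.
3. The integer polynomial consistent with all of this is the stated p.

3*x^3 + 3*y^3 + 3*x^2 + 2*y^2 - y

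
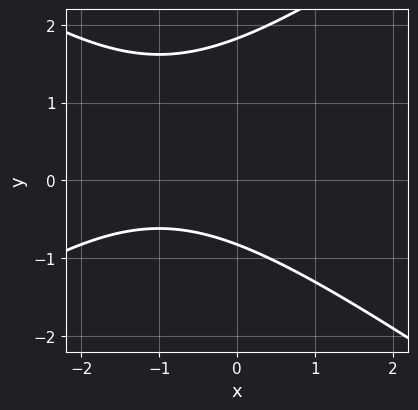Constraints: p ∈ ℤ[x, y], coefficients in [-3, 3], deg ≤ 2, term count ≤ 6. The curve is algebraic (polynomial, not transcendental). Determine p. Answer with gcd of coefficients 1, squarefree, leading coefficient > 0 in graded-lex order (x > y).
x^2 - 2*y^2 + 2*x + 2*y + 3

First, degree: a generic line meets the curve in up to 2 points, so deg p = 2.
Next, checking where it meets the axes: it misses every integer gridline on the x-axis.
Finally, the integer polynomial consistent with all of this is the stated p.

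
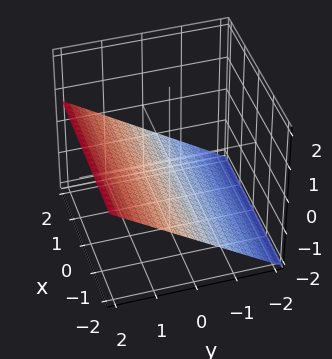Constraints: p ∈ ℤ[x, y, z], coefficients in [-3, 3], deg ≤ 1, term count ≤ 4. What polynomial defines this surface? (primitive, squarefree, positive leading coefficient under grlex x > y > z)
2*y - 3*z - 2

1. Degree: the surface is flat (a plane), so deg p = 1.
2. From the visible intercepts: the surface avoids every integer x-axis point in the box; it meets the y-axis at y = 1 (among the integer gridlines).
3. Putting this together gives p.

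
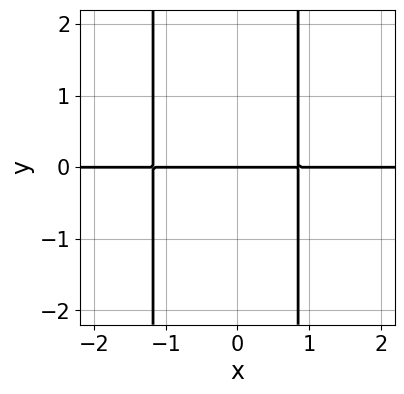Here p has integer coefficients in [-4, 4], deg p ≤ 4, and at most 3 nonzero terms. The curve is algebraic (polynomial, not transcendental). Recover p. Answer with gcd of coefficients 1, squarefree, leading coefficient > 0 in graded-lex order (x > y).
First, deg p = 3.
Then, observable constraints: one y-axis crossing is at y = 0; the visible x-axis segment lies entirely on the curve.
Finally, fitting integer coefficients to these (and the overall shape) gives p.

3*x^2*y + x*y - 3*y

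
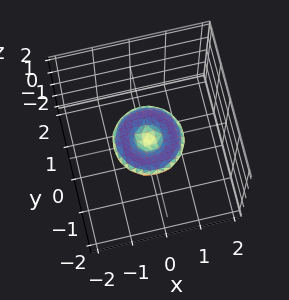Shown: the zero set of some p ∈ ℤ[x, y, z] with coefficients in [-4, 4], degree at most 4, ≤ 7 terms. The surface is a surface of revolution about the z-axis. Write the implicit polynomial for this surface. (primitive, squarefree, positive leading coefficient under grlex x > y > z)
deg p = 4.
By symmetry, the surface is invariant under rotation about z: p = q(x² + y², z).
Reading off the gridlines: the x-axis gridline crossings are at x ∈ {-1, 0, 1}; a circular section at z = 0 has radius exactly 1; among the integer gridlines, it crosses the y-axis at y ∈ {-1, 0, 1}.
Putting this together gives p.

x^4 + 2*x^2*y^2 + y^4 - x^2 - y^2 + 3*z^2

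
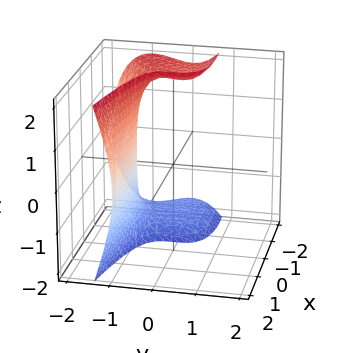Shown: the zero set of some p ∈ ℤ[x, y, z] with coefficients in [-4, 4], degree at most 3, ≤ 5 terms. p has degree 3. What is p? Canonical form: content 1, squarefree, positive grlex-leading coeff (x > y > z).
1. The degree is 3 — the shape is more complex than any degree-2 surface.
2. Against the integer gridlines: the surface avoids every integer x-axis point in the box; it misses every integer gridline on the z-axis.
3. Together with the visible shape, these determine p as stated.

2*x*y^2 - x*z^2 - 3*y^3 - x^2 - 2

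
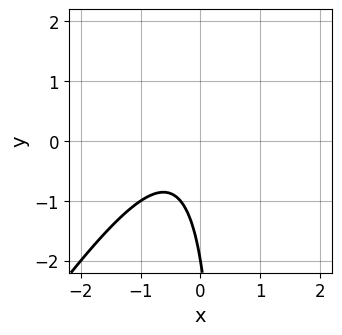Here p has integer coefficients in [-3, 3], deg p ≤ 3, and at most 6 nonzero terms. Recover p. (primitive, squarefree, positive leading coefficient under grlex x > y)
3*x^2 - 2*x*y + 2*x + y + 2

1. deg p = 2. A generic line meets the curve in up to 2 points.
2. Checking where it meets the axes: it crosses the y-axis at the gridline y = -2; the curve avoids every integer x-axis point in the box.
3. Fitting integer coefficients to these (and the overall shape) gives p.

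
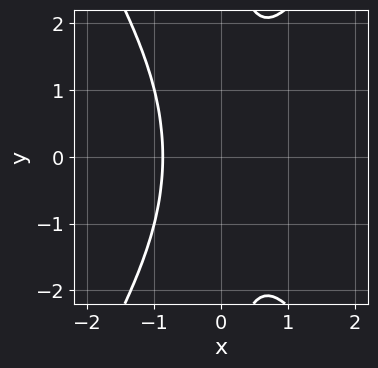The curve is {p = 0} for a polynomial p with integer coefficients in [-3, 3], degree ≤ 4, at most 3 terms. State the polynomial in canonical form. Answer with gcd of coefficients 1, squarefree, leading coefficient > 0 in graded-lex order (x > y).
3*x^3 - x*y^2 + 2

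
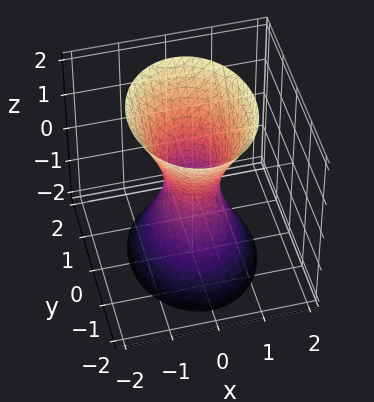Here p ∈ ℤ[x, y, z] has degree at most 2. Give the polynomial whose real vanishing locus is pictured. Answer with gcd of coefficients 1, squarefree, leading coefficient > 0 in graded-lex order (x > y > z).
1. deg p = 2. One connected sheet with a waist; a quadric.
2. Symmetries: it's symmetric under z → −z, forcing even powers of z; it's symmetric under y → −y, forcing even powers of y; the x ↦ −x reflection is a symmetry, so x appears only in even powers.
3. From the axis intercepts and sections: the surface avoids every integer z-axis point in the box.
4. Assembling these constraints gives the stated polynomial.

3*x^2 + 2*y^2 - z^2 - 1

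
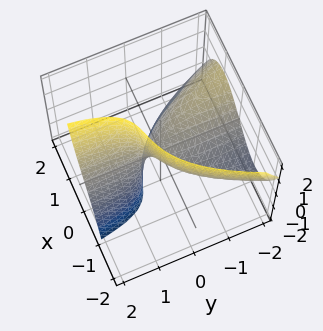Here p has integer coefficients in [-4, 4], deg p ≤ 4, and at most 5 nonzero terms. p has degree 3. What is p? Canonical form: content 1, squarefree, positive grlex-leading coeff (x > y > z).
2*x^3 + 3*x*y - 2*y*z + z

Degree: the shape is more complex than any degree-2 surface, so deg p = 3.
Against the integer gridlines: it crosses the z-axis at the gridline z = 0; the visible y-axis segment lies entirely on the surface; it crosses the x-axis at the gridline x = 0.
Matching integer coefficients to the picture gives p.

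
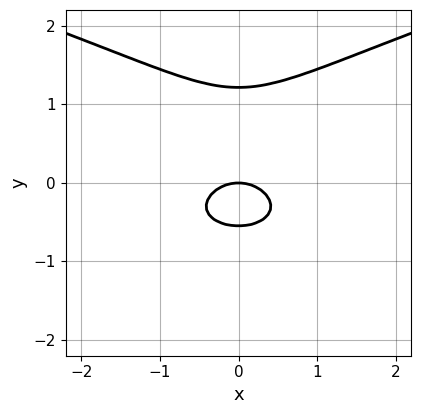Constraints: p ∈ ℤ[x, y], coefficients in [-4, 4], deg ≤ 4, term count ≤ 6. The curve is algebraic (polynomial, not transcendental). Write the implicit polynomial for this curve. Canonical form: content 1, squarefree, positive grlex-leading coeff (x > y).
3*y^3 - 2*x^2 - 2*y^2 - 2*y

(a) The degree is 3 — no degree-2 curve has this shape.
(b) Symmetries: mirror symmetry x ↦ −x ⇒ only even powers of x.
(c) Checking where it meets the axes: it crosses the x-axis at the gridline x = 0; it crosses the y-axis at the gridline y = 0.
(d) Assembling these constraints gives the stated polynomial.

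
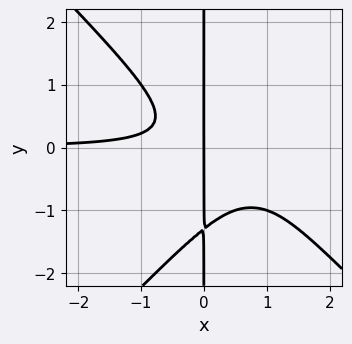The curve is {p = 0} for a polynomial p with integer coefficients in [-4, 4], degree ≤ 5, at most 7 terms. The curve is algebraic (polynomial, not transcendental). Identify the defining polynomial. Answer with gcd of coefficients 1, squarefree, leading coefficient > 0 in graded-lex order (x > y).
First, the degree is 4 — no degree-3 curve has this shape.
Then, from the visible intercepts: every point of the y-axis in the box is on the curve; it meets the x-axis at x = 0 (among the integer gridlines).
Finally, solving for integer coefficients yields p as stated.

2*x^3*y - 2*x*y^3 - 3*x^2*y - 2*x*y^2 - x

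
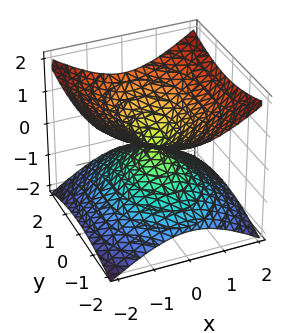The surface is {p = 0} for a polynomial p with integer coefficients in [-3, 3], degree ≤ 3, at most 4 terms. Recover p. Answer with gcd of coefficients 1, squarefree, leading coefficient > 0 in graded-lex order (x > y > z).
2*x^2 + y^2 - 3*z^2

(a) Degree: a double cone through the origin; a quadric, so deg p = 2.
(b) Symmetries: the x ↦ −x reflection is a symmetry, so x appears only in even powers; the y ↦ −y reflection is a symmetry, so y appears only in even powers; the z ↦ −z reflection is a symmetry, so z appears only in even powers.
(c) Observable constraints: one y-axis crossing is at y = 0; it crosses the z-axis at the gridline z = 0; it crosses the x-axis at the gridline x = 0.
(d) Solving for integer coefficients yields p as stated.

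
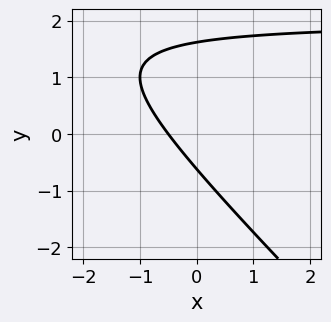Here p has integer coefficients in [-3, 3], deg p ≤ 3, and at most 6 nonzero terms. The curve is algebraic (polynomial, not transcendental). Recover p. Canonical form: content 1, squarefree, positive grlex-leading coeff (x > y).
x*y + y^2 - 2*x - y - 1

(a) The degree is 2 — no degree-1 curve has this shape.
(b) Putting this together gives p.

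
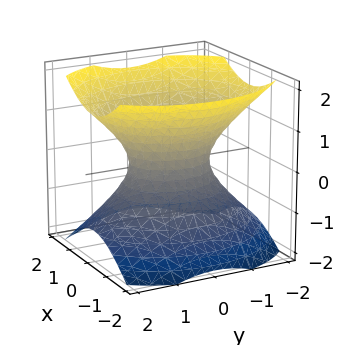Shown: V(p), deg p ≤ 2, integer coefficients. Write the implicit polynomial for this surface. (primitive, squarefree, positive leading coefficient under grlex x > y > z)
3*x^2 + 2*y^2 - 3*z^2 - 2

Degree: an hourglass — one-sheet hyperboloid; a quadric, so deg p = 2.
Symmetries: it's symmetric under x → −x, forcing even powers of x; it's symmetric under y → −y, forcing even powers of y; mirror symmetry z ↦ −z ⇒ only even powers of z.
Reading off the gridlines: among the integer gridlines, it crosses the y-axis at y ∈ {-1, 1}; it misses every integer gridline on the z-axis.
These observations pin down the coefficients.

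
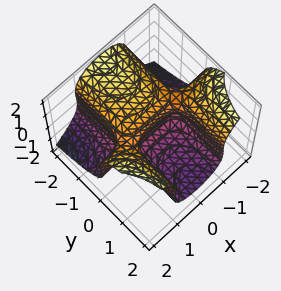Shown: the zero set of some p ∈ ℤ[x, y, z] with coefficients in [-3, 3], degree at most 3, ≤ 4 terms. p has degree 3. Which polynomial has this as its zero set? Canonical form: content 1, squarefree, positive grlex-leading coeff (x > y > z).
3*x^2*y - 2*z^3 + 2*z^2 - 3*y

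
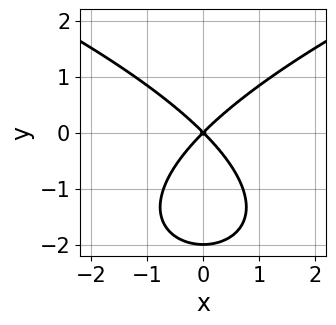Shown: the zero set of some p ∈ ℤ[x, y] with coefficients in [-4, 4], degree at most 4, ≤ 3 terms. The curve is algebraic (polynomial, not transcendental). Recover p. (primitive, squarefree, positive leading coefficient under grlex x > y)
y^3 - 2*x^2 + 2*y^2

Degree: a generic line meets the curve in up to 3 points, so deg p = 3.
Symmetries: the x ↦ −x reflection is a symmetry, so x appears only in even powers.
From the axis intercepts and sections: it meets the x-axis at x = 0 (among the integer gridlines); among the integer gridlines, it crosses the y-axis at y ∈ {-2, 0}.
Assembling these constraints gives the stated polynomial.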